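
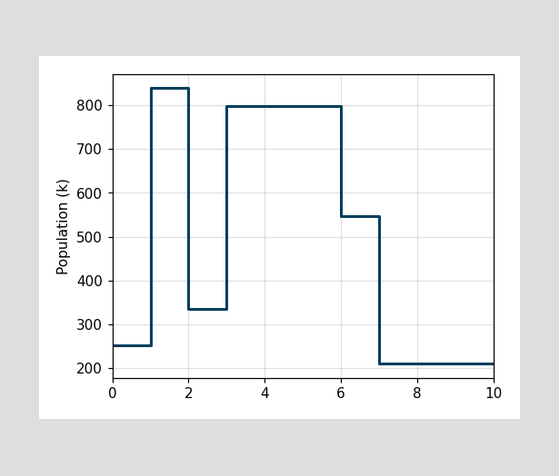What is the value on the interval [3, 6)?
On [3, 6) the step sits at 798k.

798k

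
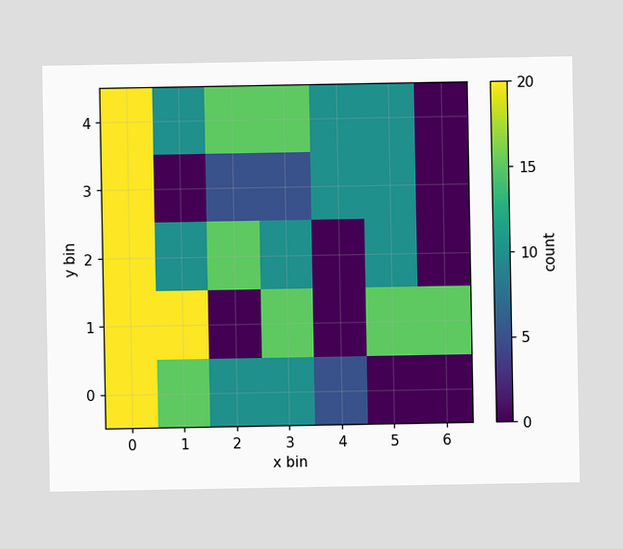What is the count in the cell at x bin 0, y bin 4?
Matching the cell (0, 4) against the colorbar gives 20.

20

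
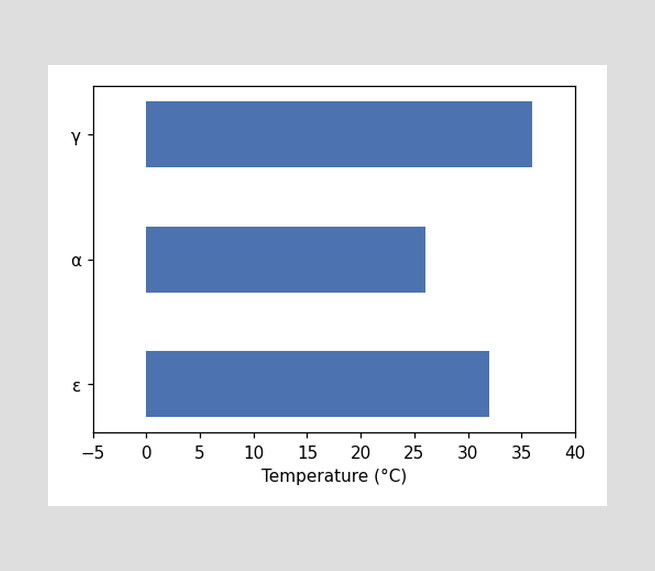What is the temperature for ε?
32°C

Reading along the chart's x-axis, the ε bar reaches 32°C.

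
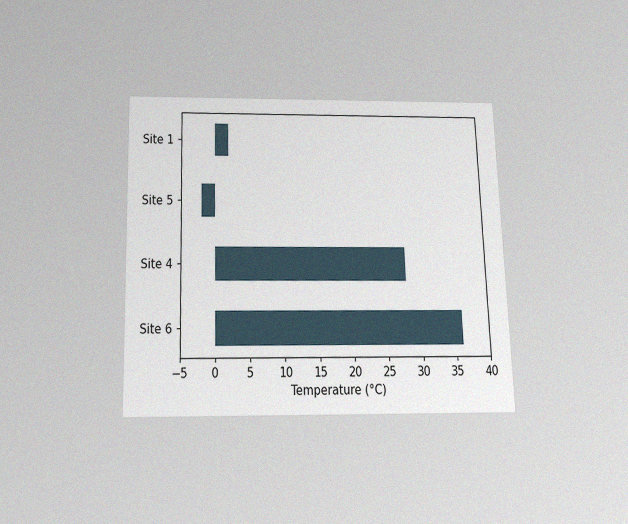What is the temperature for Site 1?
2°C

The chart is viewed slightly from below, with some photo noise. Reading along the chart's x-axis, the Site 1 bar reaches 2°C.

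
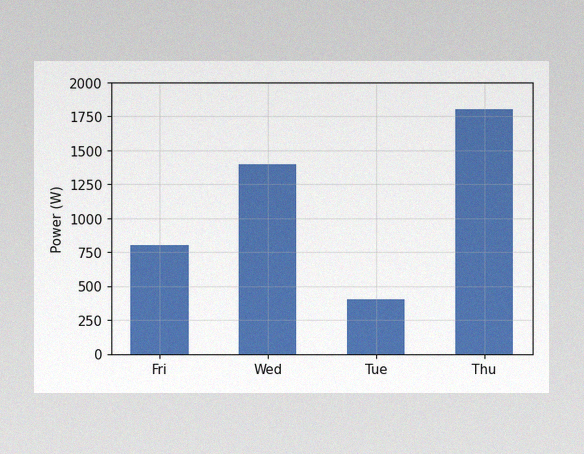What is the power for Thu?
The image has some photo noise and uneven lighting. Reading along the chart's y-axis, the Thu bar reaches 1800W.

1800W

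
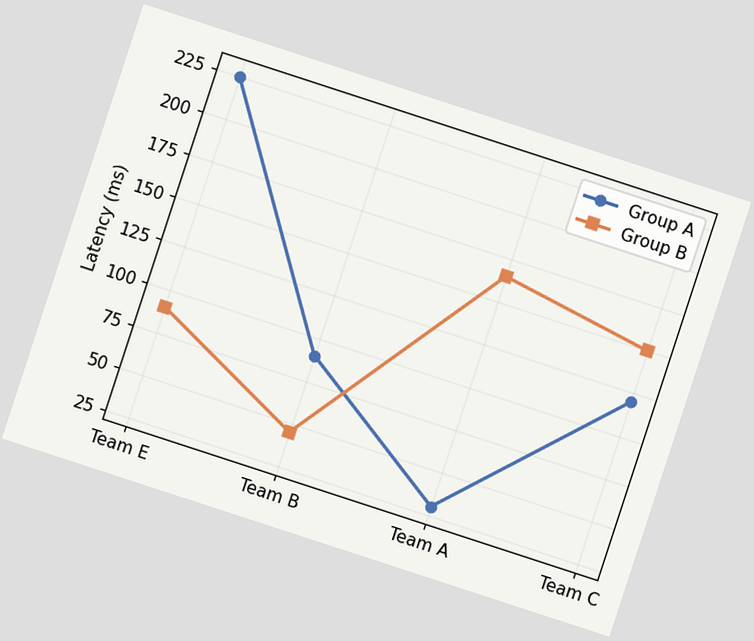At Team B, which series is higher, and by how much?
Group A, by 45ms

The chart is tilted about 18° clockwise. At Team B, Group A sits above the other line by 45ms.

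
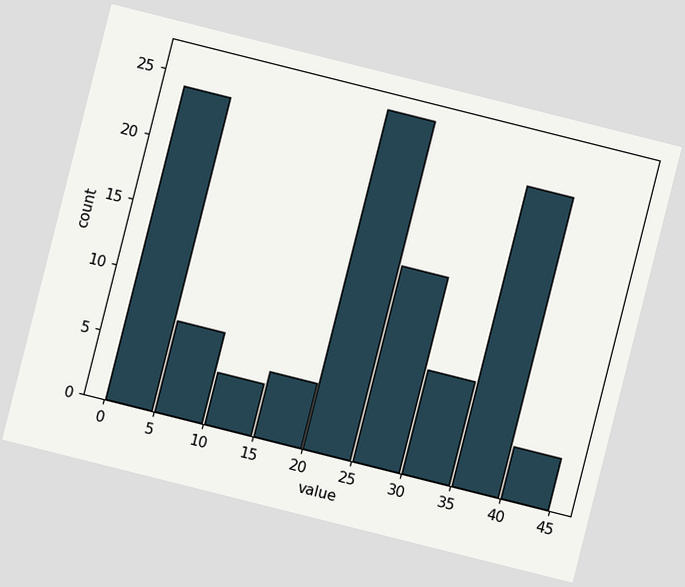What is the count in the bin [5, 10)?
The chart is tilted about 14° clockwise. The [5, 10) bin has height 7.

7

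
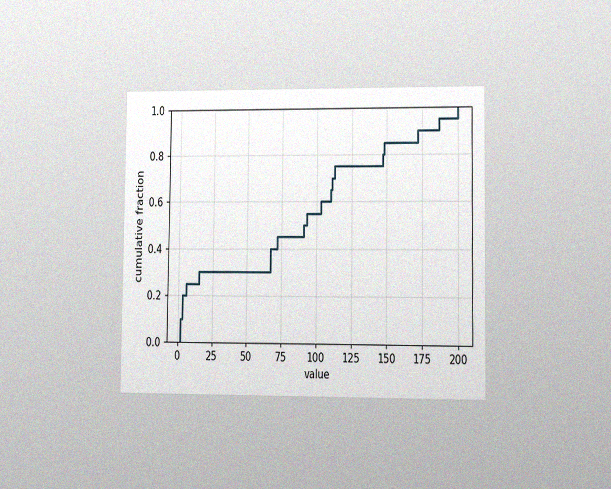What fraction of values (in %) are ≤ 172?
90%

The chart is viewed slightly from the right, with some photo noise. At x=172 the ECDF step is at 90%.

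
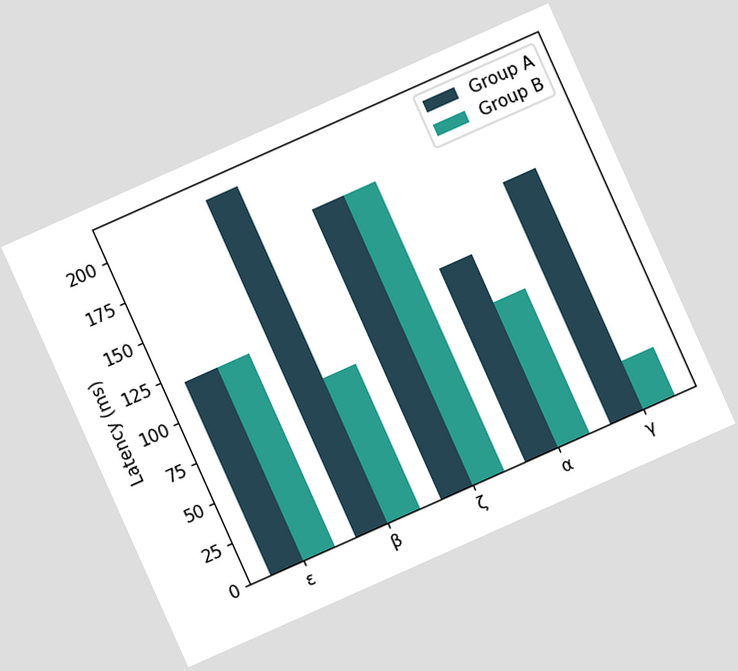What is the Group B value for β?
90ms

The chart is tilted about 24° counter-clockwise. The Group B bar at β reaches 90ms on the y-axis.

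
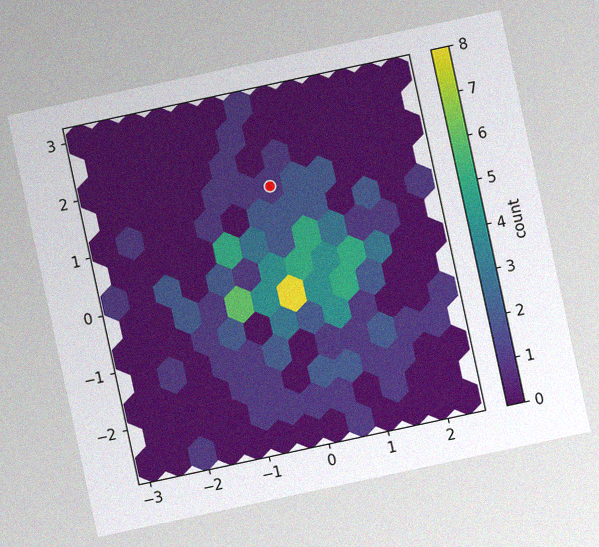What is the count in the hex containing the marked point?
1

The chart is tilted about 12° counter-clockwise, with some photo noise. The marked hex reads 1 on the colorbar.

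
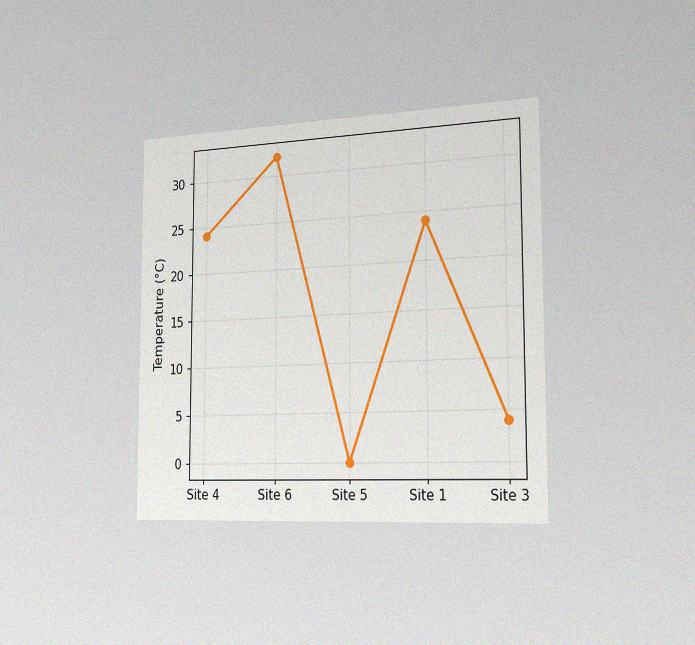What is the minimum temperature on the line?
The chart is viewed slightly from the right, with some photo noise. The lowest point is at Site 5, and reading across to the y-axis gives 0°C.

0°C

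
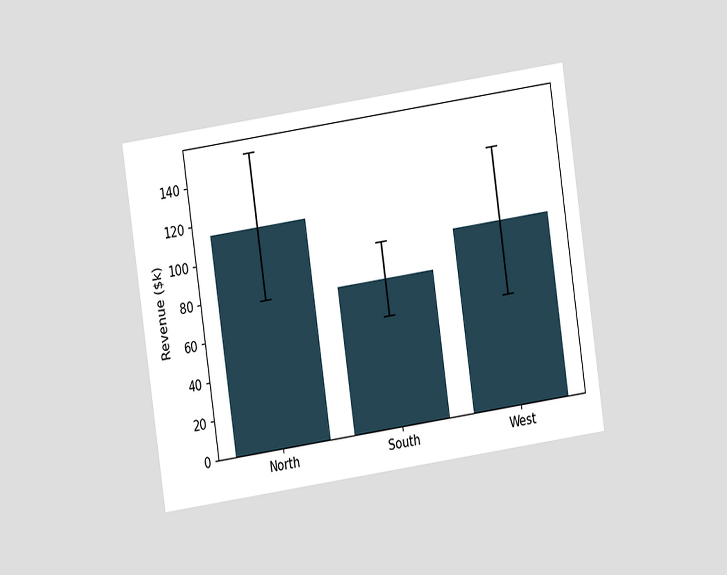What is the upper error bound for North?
$152k

The chart is tilted about 8° counter-clockwise and viewed at a slight angle. The North bar's upper whisker reaches $152k.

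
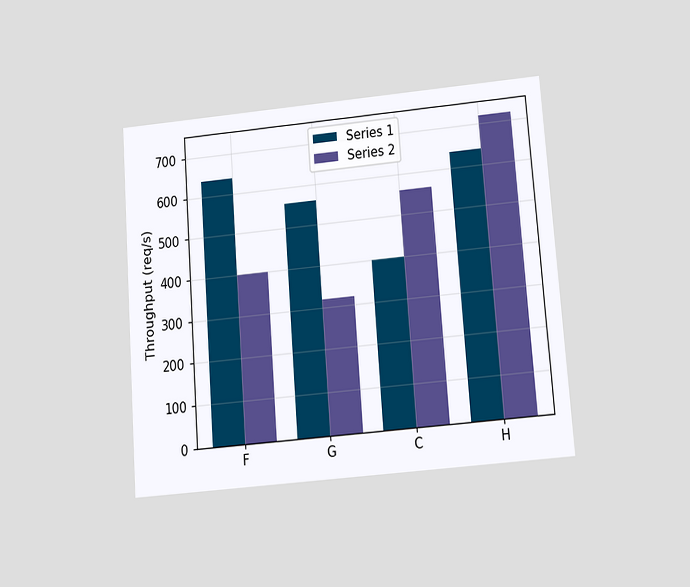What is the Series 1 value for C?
The chart is tilted about 4° counter-clockwise and viewed slightly from below. The Series 1 bar at C reaches 400req/s on the y-axis.

400req/s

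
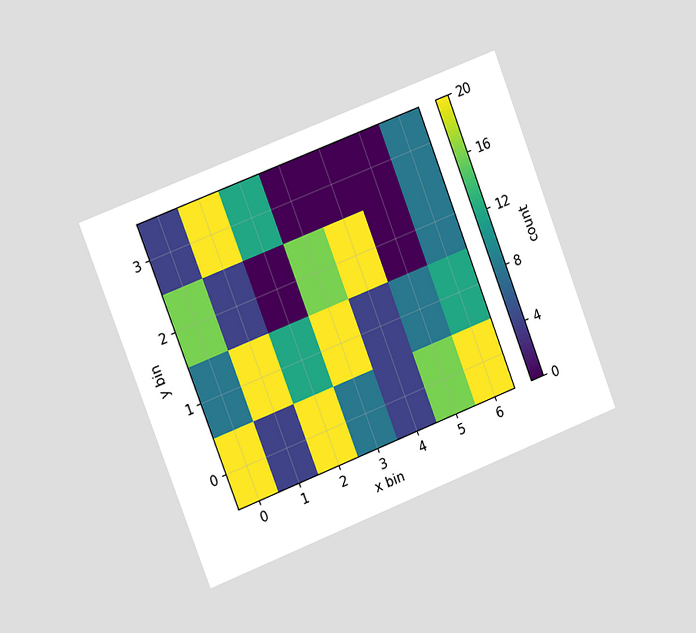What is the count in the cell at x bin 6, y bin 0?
The chart is tilted about 21° counter-clockwise and viewed slightly from the left. Matching the cell (6, 0) against the colorbar gives 20.

20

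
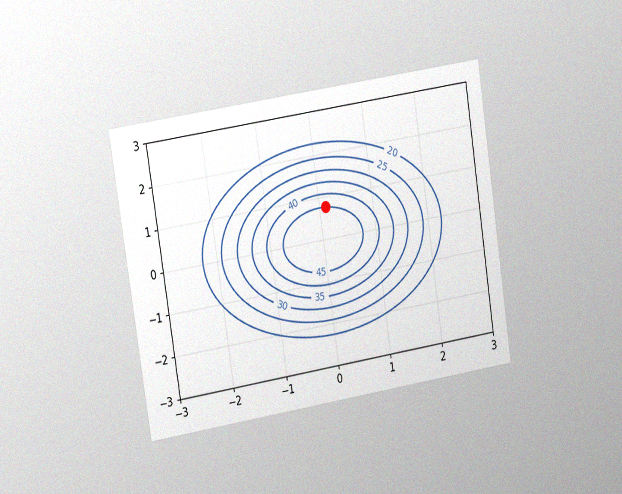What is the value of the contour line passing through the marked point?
The chart is tilted about 9° counter-clockwise and viewed slightly from the left, with some photo noise. The marked point sits on the contour labelled 45.

45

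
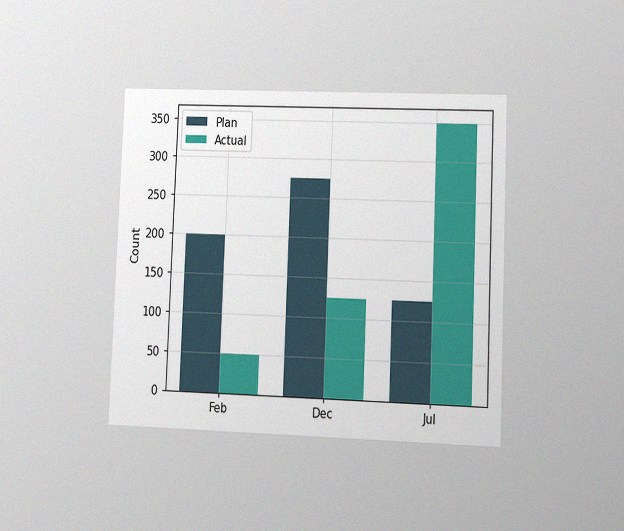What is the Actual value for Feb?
50

The chart is tilted about 2° clockwise and viewed at a slight angle, with some photo noise. The Actual bar at Feb reaches 50 on the y-axis.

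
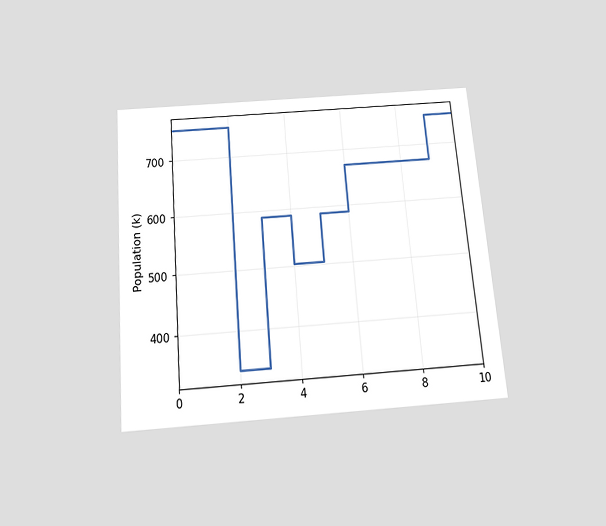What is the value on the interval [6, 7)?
672k

The chart is tilted about 5° counter-clockwise and viewed slightly from below. On [6, 7) the step sits at 672k.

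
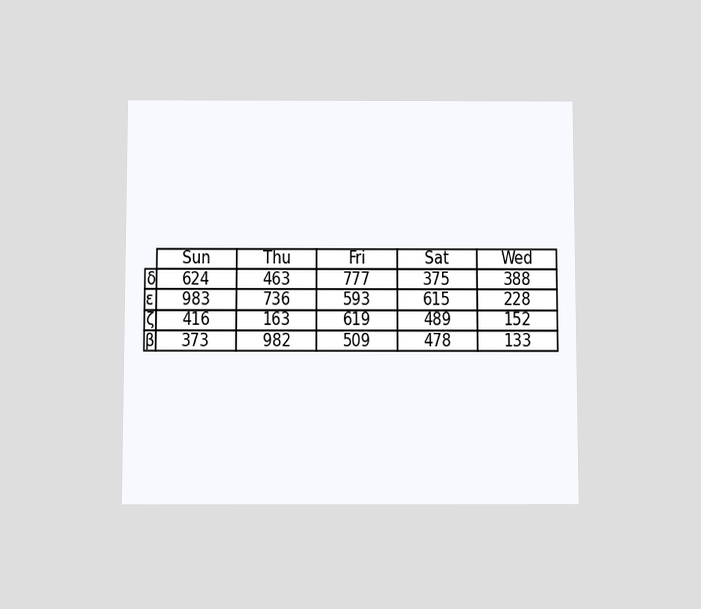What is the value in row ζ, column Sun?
416

The chart is viewed slightly from below. The (ζ, Sun) cell reads 416.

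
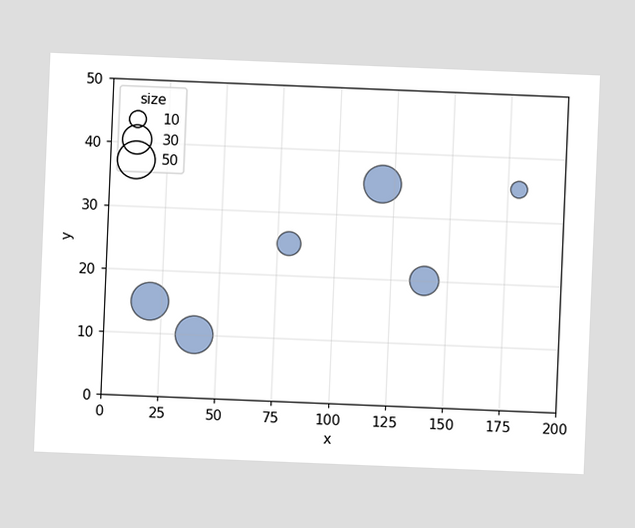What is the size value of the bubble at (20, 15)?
50

The chart is tilted about 2° clockwise. Matching the bubble at (20, 15) against the size legend gives 50.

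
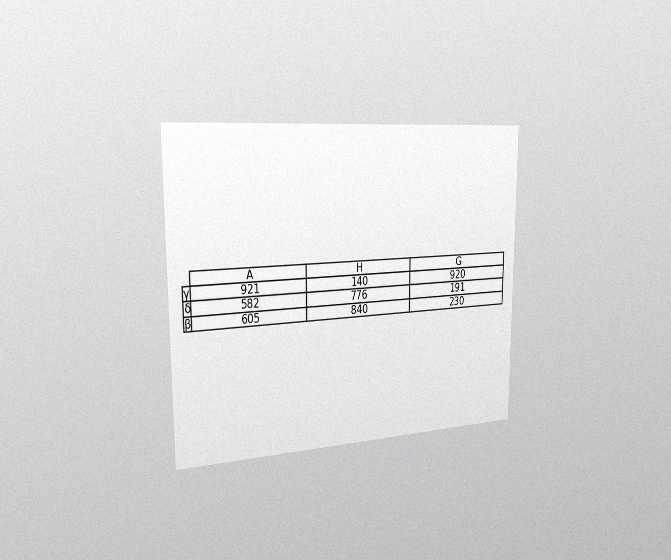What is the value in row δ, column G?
191

The chart is viewed slightly from the left, with some photo noise. The (δ, G) cell reads 191.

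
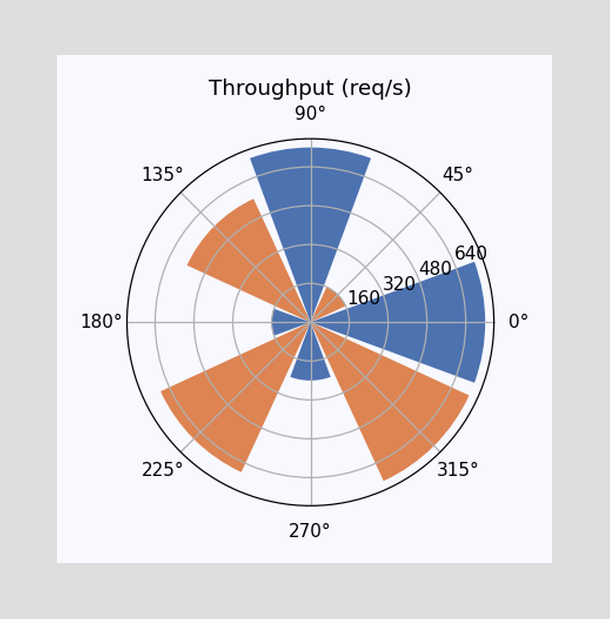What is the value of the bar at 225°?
The bar at 225° reaches 680req/s on the radial axis.

680req/s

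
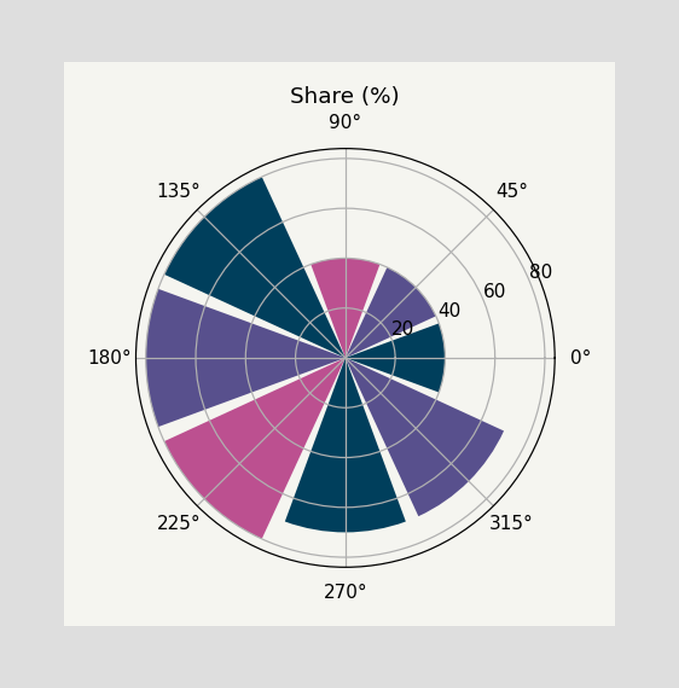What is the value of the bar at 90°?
40%

The bar at 90° reaches 40% on the radial axis.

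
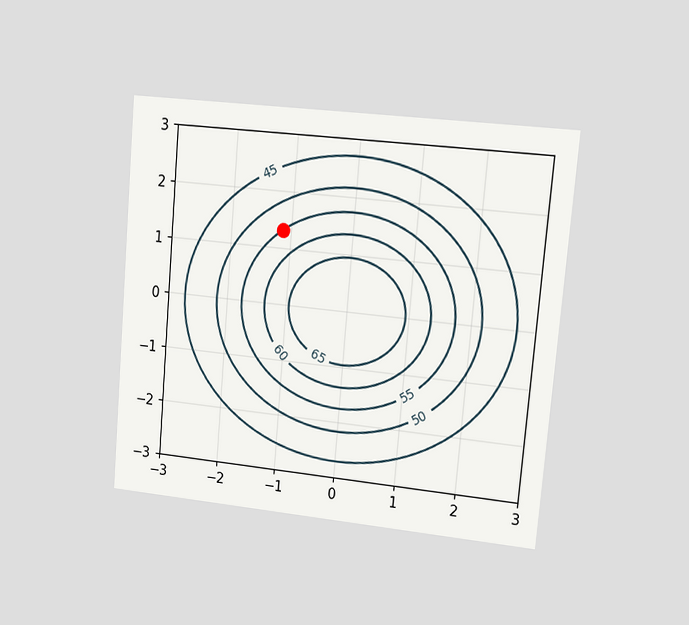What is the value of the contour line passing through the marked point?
The chart is tilted about 5° clockwise and viewed at a slight angle. The marked point sits on the contour labelled 55.

55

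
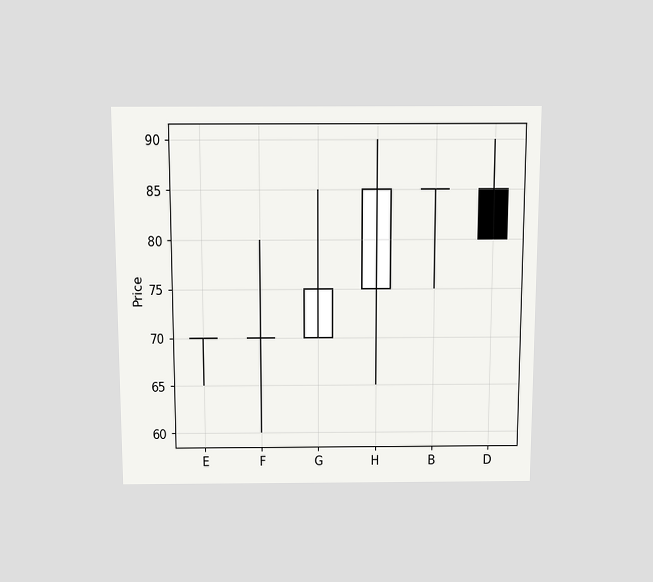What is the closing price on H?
85

The chart is viewed slightly from above. The H candle closes at 85.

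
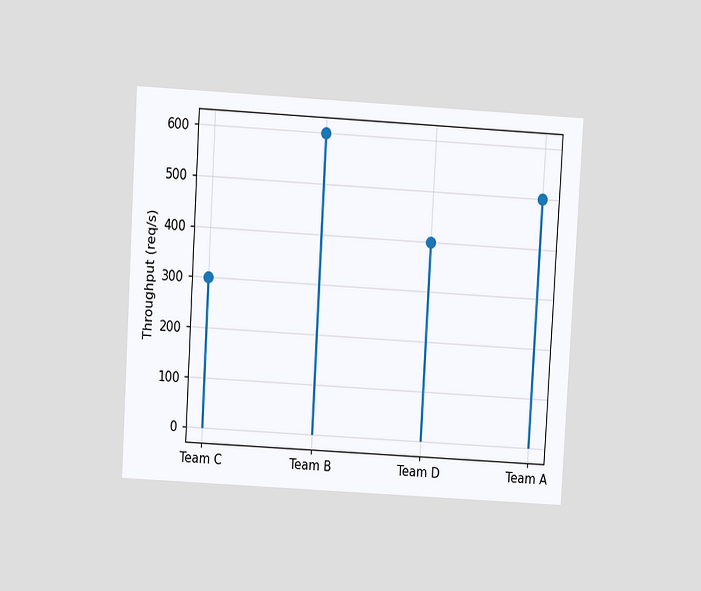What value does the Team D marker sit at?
The chart is tilted about 3° clockwise and viewed at a slight angle. The Team D marker sits at 400req/s.

400req/s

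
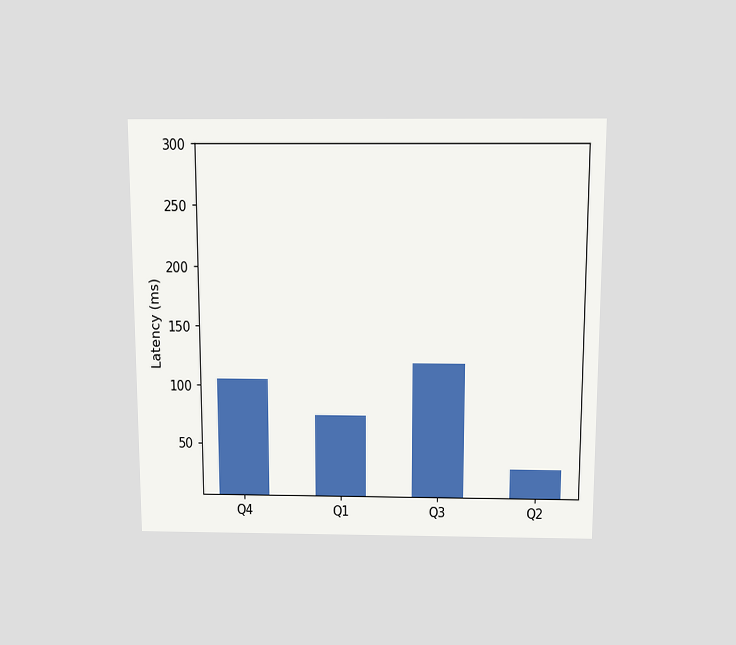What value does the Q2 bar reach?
The chart is viewed slightly from above. Reading along the chart's y-axis, the Q2 bar reaches 30ms.

30ms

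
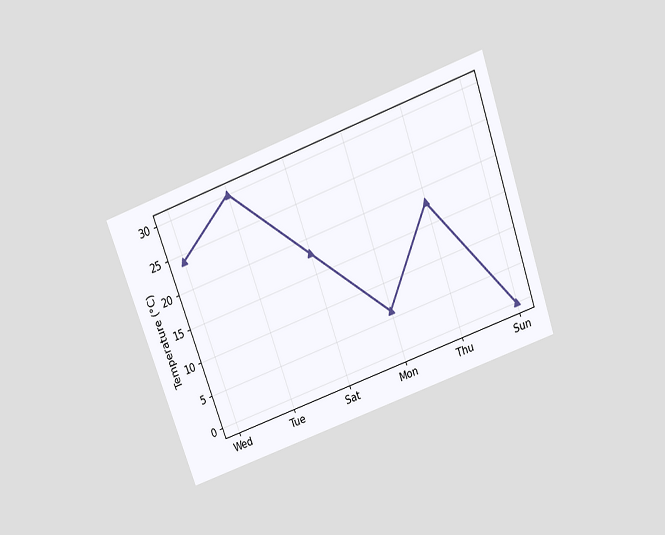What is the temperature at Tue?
The chart is tilted about 20° counter-clockwise and viewed slightly from above. At Tue, the line is at 30°C.

30°C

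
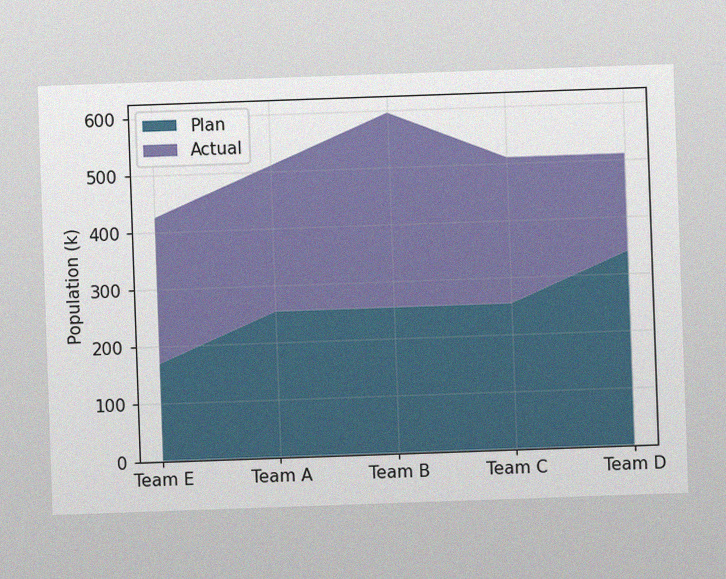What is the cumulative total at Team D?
The chart is tilted about 2° counter-clockwise, with some photo noise. The stacked total at Team D reaches 510k.

510k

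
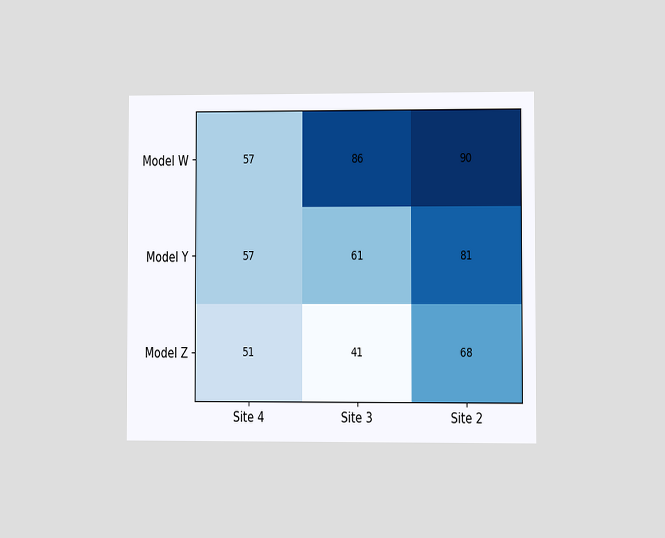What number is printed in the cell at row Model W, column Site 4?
57

The chart is viewed at a slight angle. The (Model W, Site 4) cell reads 57.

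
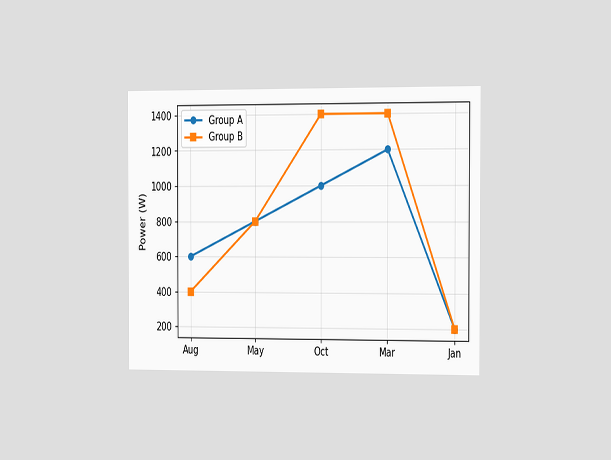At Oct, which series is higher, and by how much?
The chart is viewed at a slight angle. At Oct, Group B sits above the other line by 400W.

Group B, by 400W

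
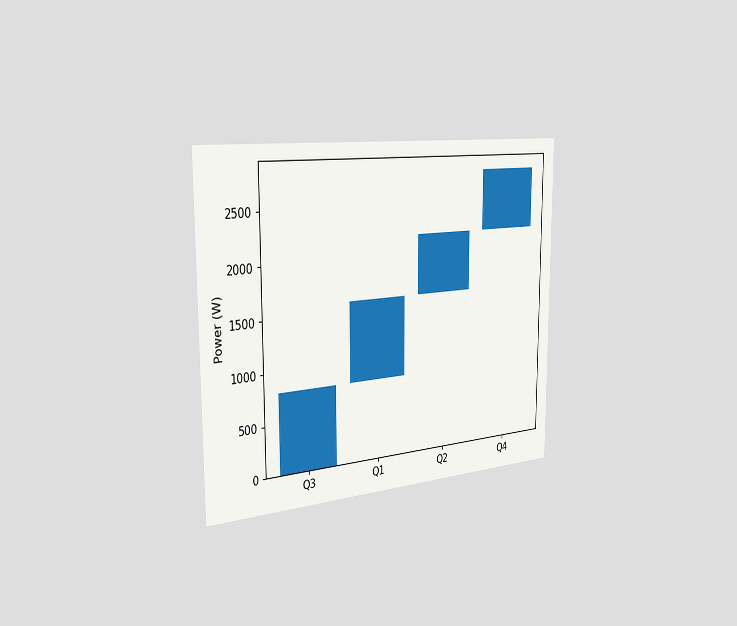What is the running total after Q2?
The chart is viewed slightly from the left. After Q2 the running total reaches 2200W.

2200W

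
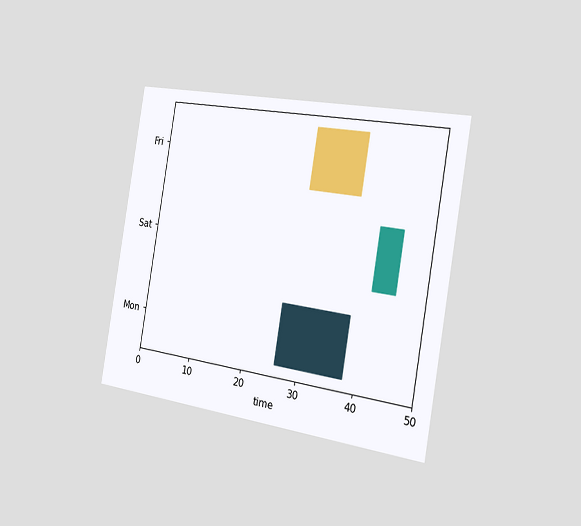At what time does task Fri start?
28

The chart is tilted about 9° clockwise and viewed slightly from the right. The Fri bar begins at t=28.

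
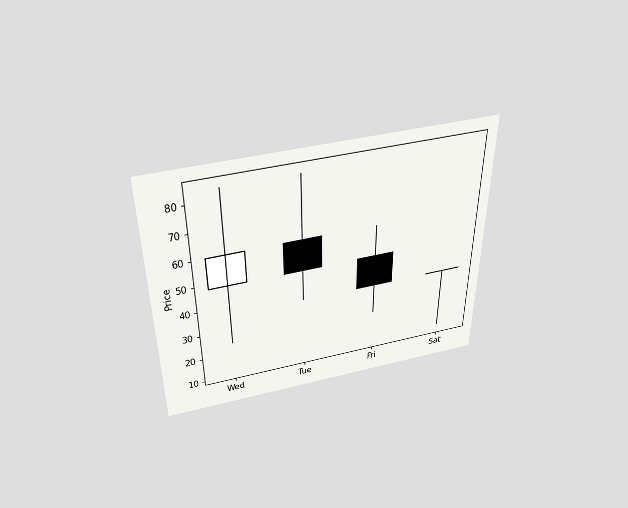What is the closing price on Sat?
The chart is viewed slightly from above. The Sat candle closes at 36.

36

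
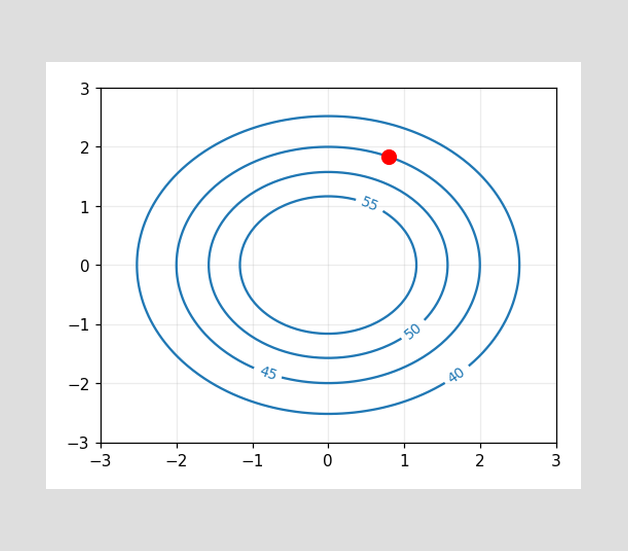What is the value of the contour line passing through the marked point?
The marked point sits on the contour labelled 45.

45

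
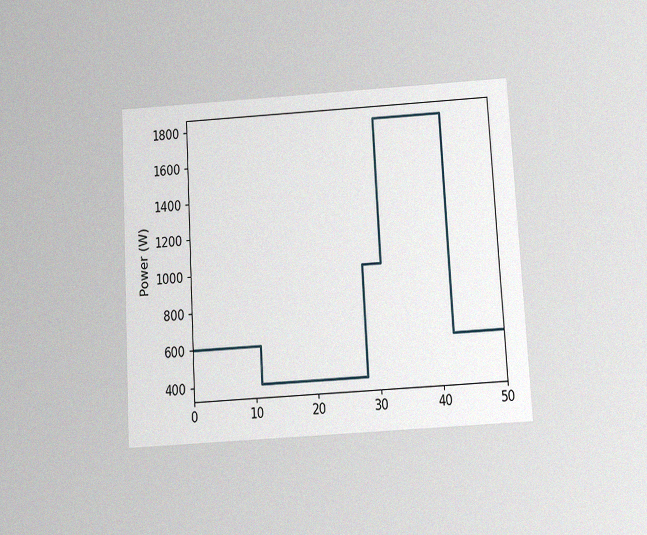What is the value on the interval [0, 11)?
600W

The chart is tilted about 3° counter-clockwise and viewed slightly from below, with some photo noise. On [0, 11) the step sits at 600W.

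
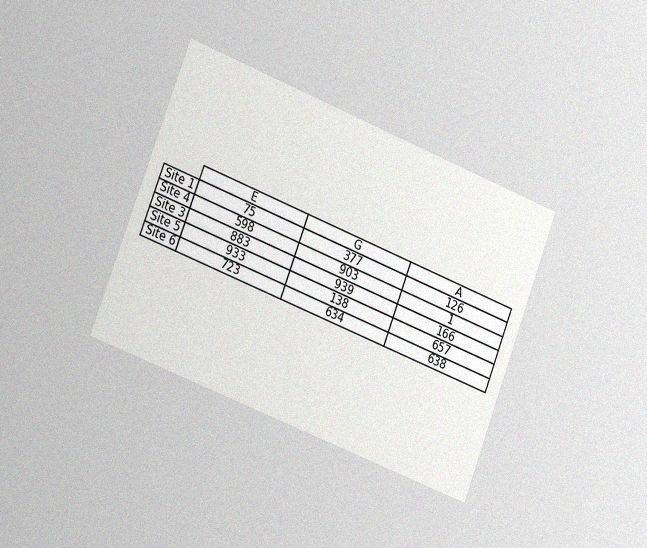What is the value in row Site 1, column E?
75

The chart is tilted about 21° clockwise and viewed slightly from the left, with some photo noise. The (Site 1, E) cell reads 75.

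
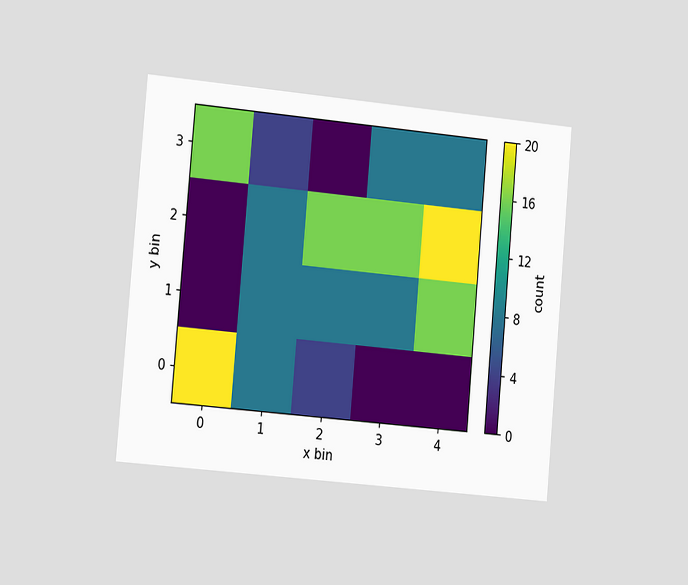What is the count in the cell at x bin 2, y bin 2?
The chart is tilted about 5° clockwise and viewed slightly from the left. Matching the cell (2, 2) against the colorbar gives 16.

16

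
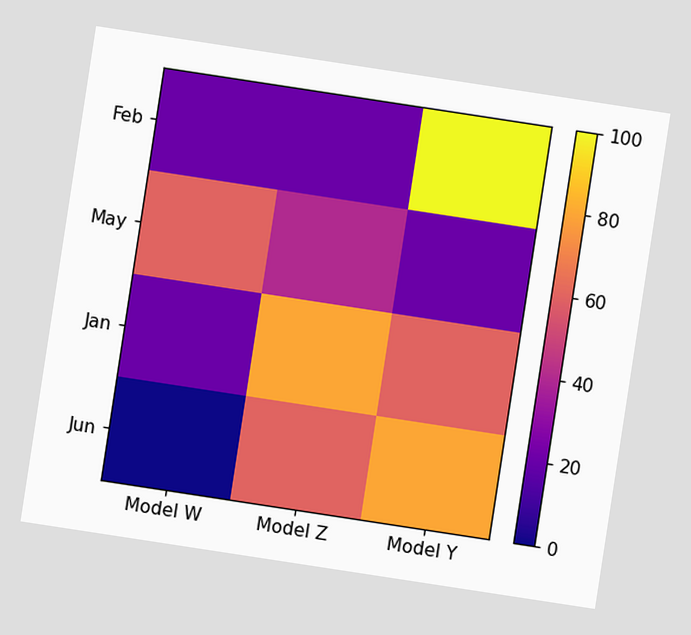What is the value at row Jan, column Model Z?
80

The chart is tilted about 9° clockwise. Matching cell (Jan, Model Z) against the colorbar gives 80.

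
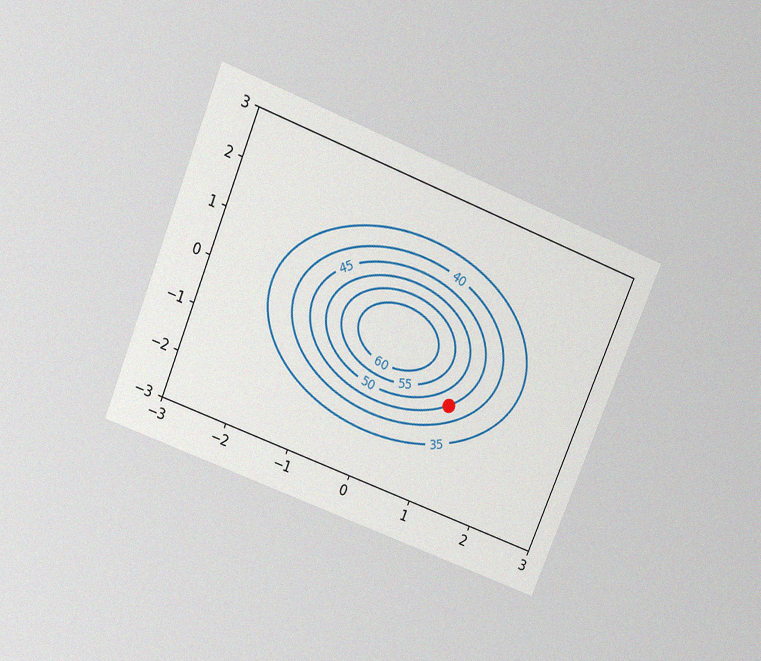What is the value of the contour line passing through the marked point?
The chart is tilted about 22° clockwise and viewed slightly from above, with some photo noise. The marked point sits on the contour labelled 45.

45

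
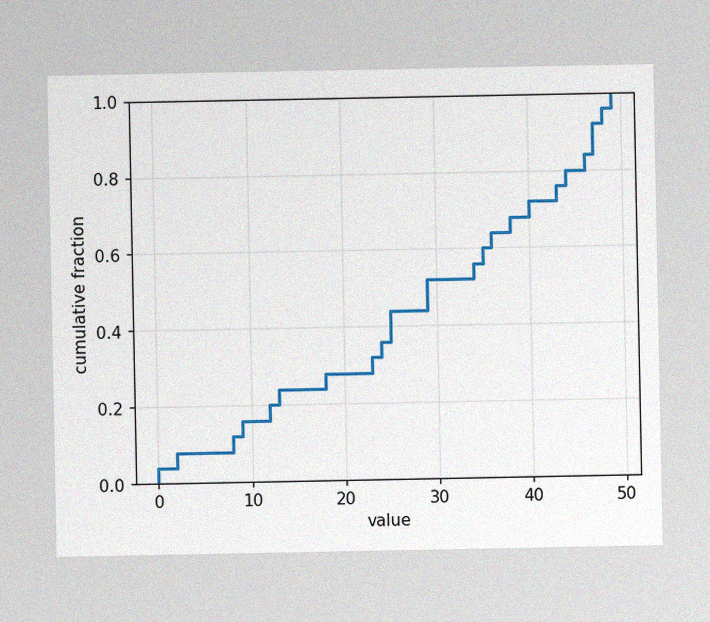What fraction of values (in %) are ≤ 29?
The image has some photo noise and uneven lighting. At x=29 the ECDF step is at 52%.

52%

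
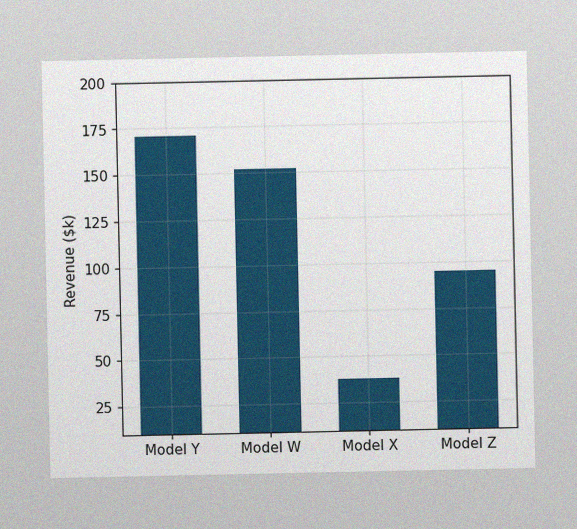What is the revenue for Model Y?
$171k

The image has some photo noise and uneven lighting. Reading along the chart's y-axis, the Model Y bar reaches $171k.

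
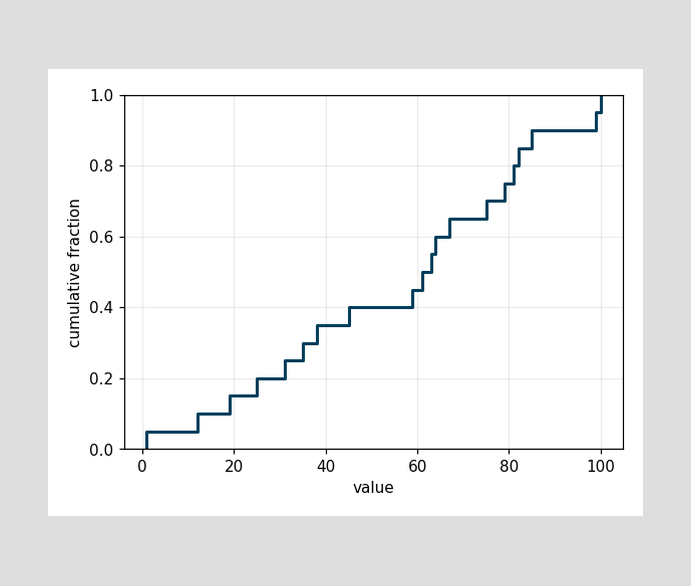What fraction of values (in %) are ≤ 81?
At x=81 the ECDF step is at 80%.

80%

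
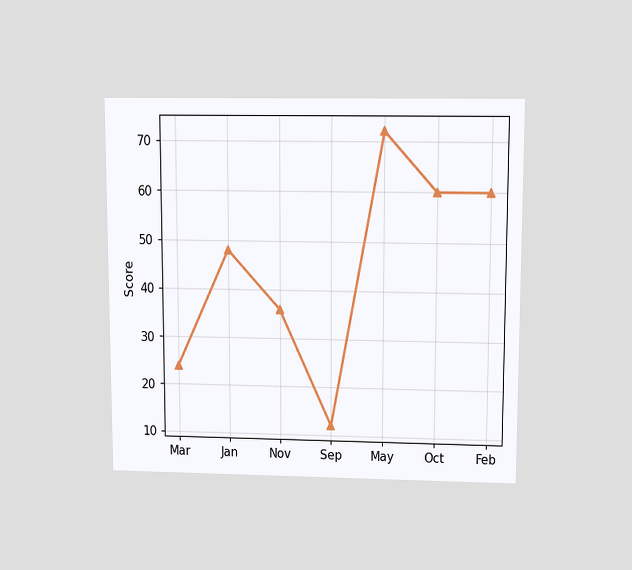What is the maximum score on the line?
72

The chart is viewed slightly from above. The highest point is at May, and reading across to the y-axis gives 72.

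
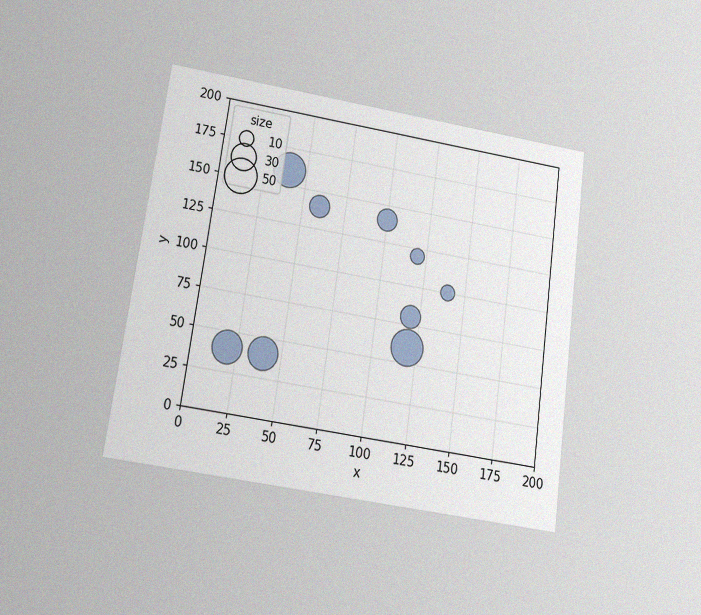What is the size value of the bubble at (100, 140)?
20

The chart is tilted about 8° clockwise and viewed slightly from below, with some photo noise. Matching the bubble at (100, 140) against the size legend gives 20.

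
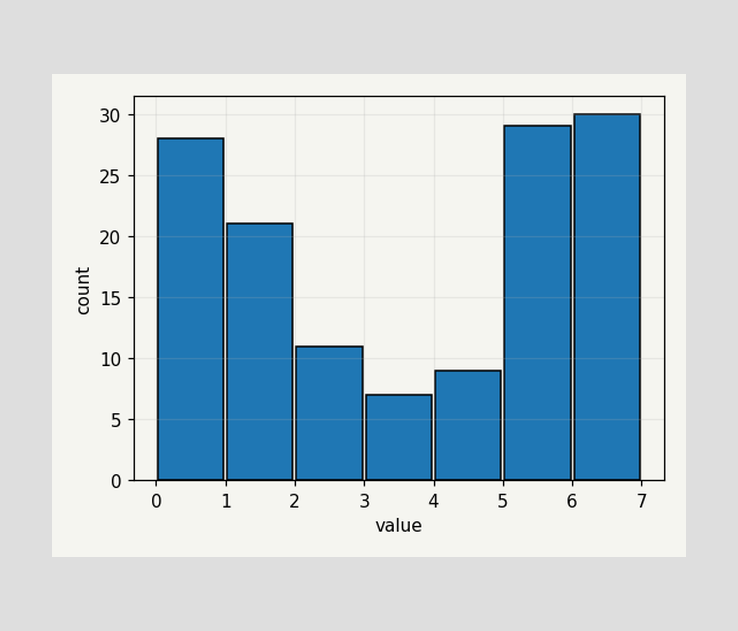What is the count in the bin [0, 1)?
28

The [0, 1) bin has height 28.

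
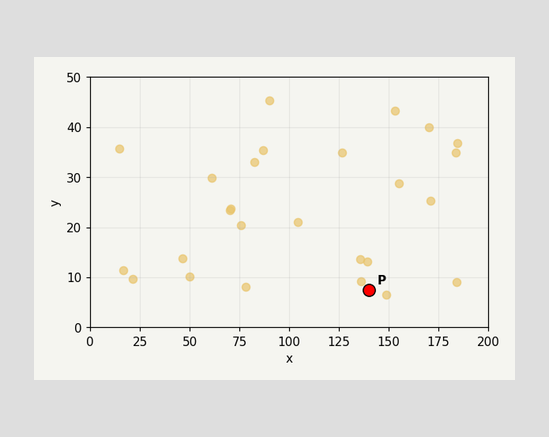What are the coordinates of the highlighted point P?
Following the gridlines from P to each axis, P sits at (140, 7.5).

(140, 7.5)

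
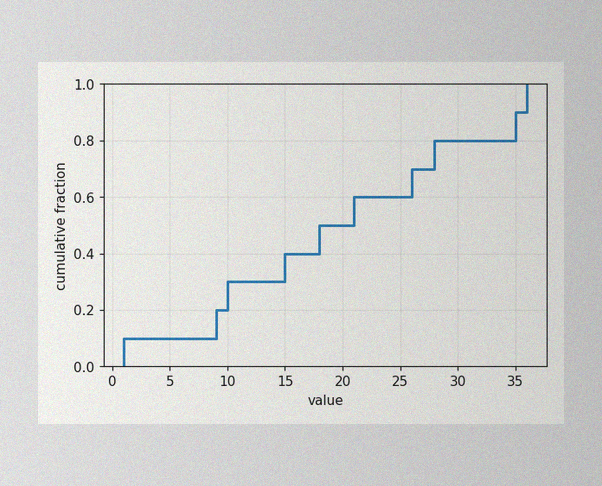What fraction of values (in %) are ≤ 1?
The image has some photo noise and uneven lighting. At x=1 the ECDF step is at 10%.

10%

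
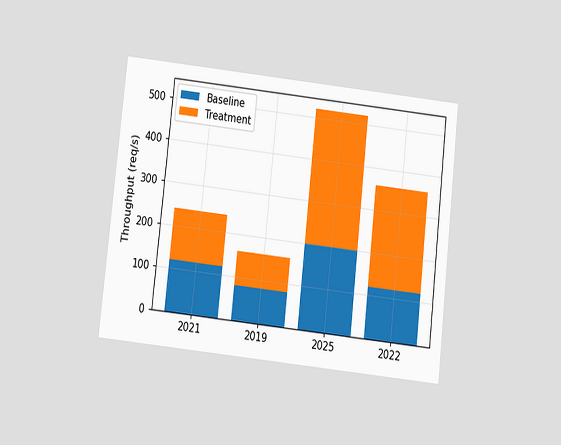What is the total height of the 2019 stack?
The chart is tilted about 6° clockwise and viewed slightly from below. The 2019 stack's top reaches 160req/s on the y-axis.

160req/s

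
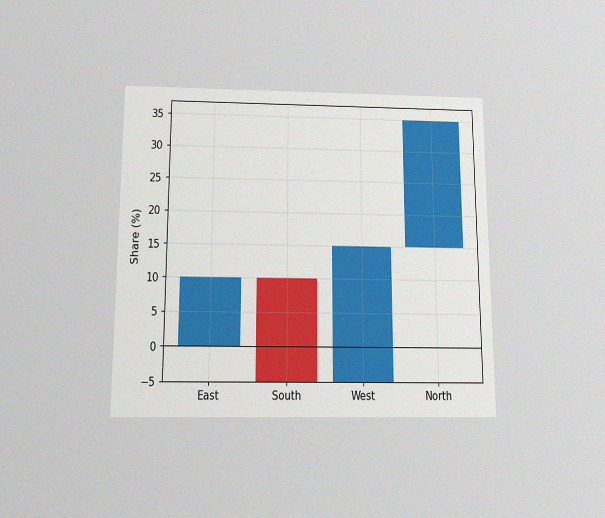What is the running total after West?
15%

The chart is viewed slightly from below, with some photo noise. After West the running total reaches 15%.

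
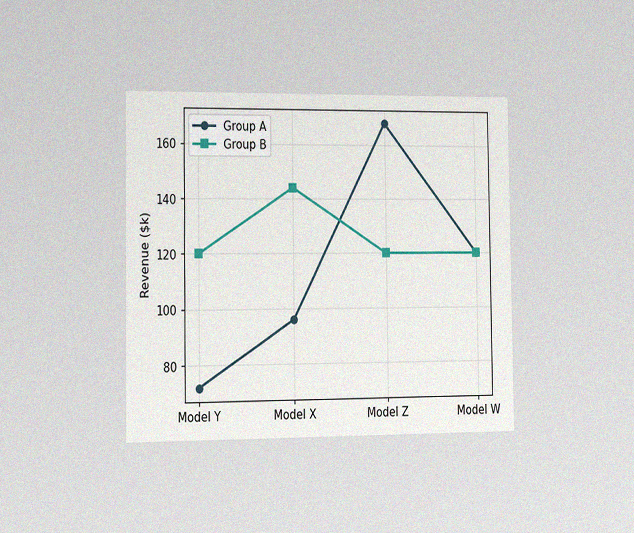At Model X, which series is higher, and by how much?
The chart is viewed slightly from the left, with some photo noise. At Model X, Group B sits above the other line by $48k.

Group B, by $48k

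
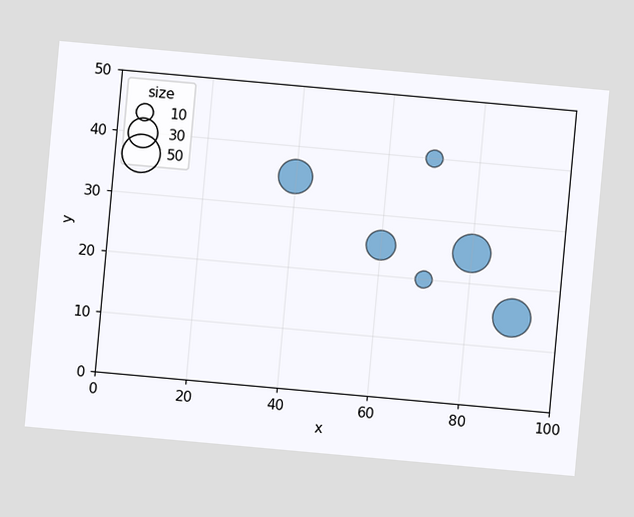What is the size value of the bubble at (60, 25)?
30

The chart is tilted about 5° clockwise. Matching the bubble at (60, 25) against the size legend gives 30.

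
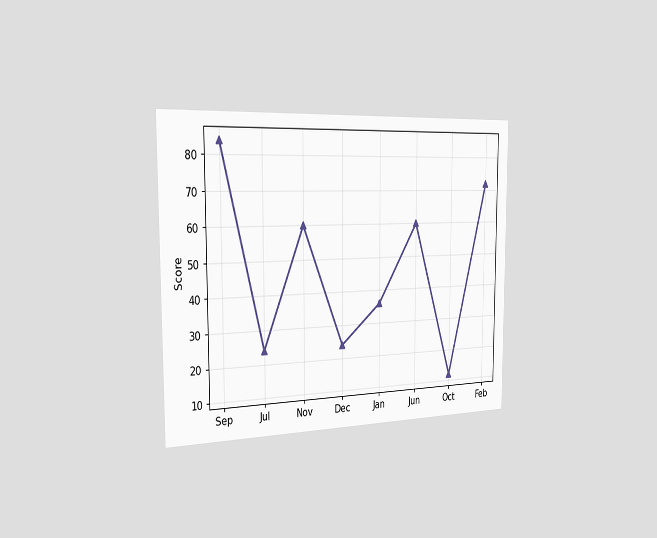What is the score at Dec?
The chart is viewed slightly from the left. At Dec, the line is at 24.

24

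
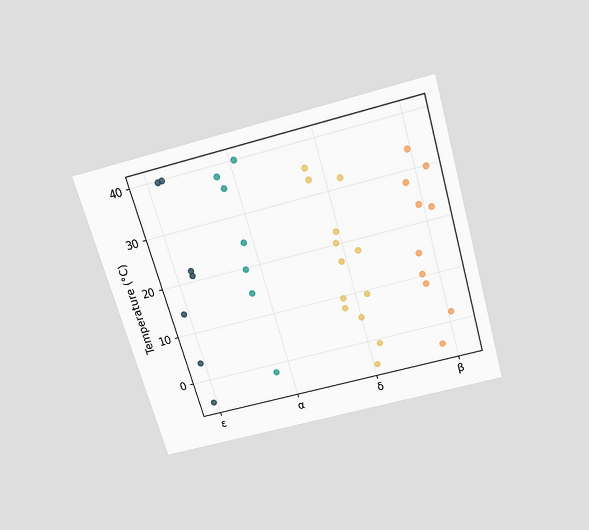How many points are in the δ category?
The chart is tilted about 16° counter-clockwise and viewed slightly from above. Counting the markers in the δ column gives 13.

13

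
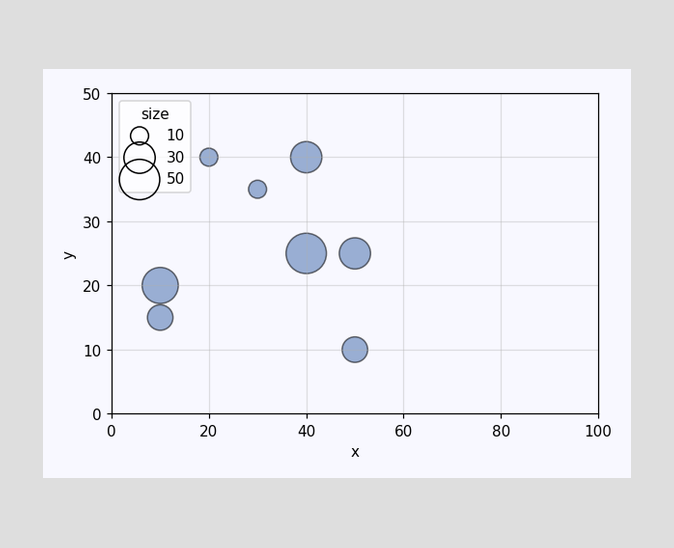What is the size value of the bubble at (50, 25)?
30

Matching the bubble at (50, 25) against the size legend gives 30.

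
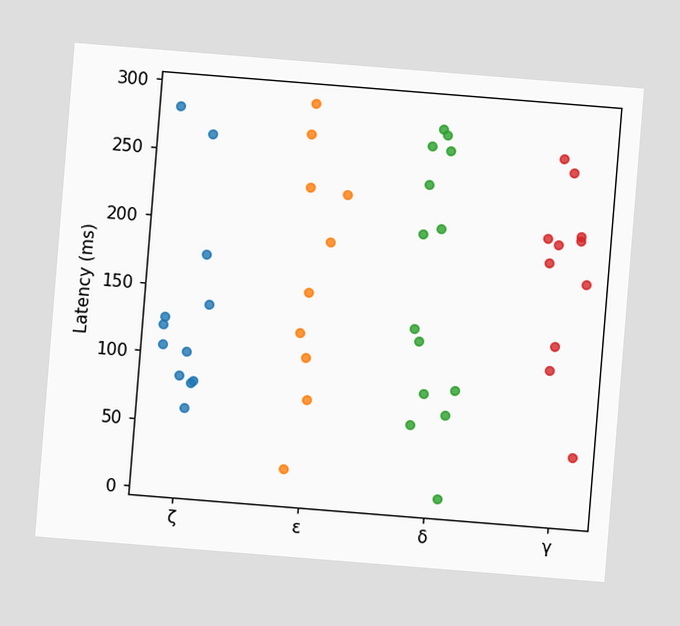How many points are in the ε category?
The chart is tilted about 5° clockwise. Counting the markers in the ε column gives 10.

10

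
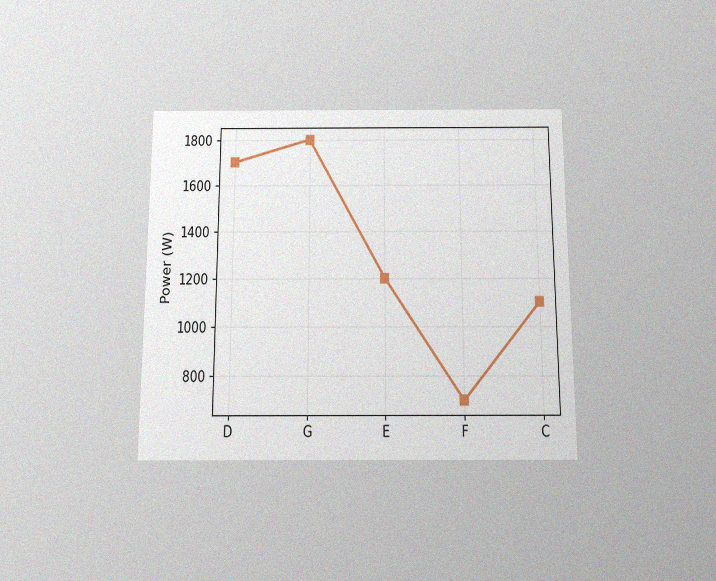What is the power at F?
The chart is viewed slightly from below, with some photo noise. At F, the line is at 700W.

700W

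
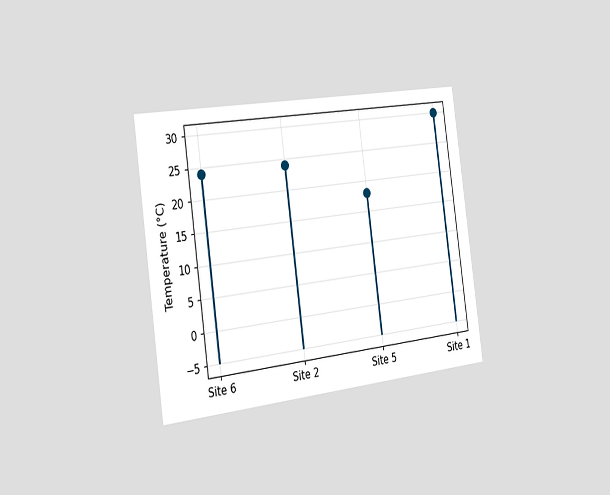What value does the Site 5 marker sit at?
The chart is tilted about 8° counter-clockwise and viewed slightly from the left. The Site 5 marker sits at 18°C.

18°C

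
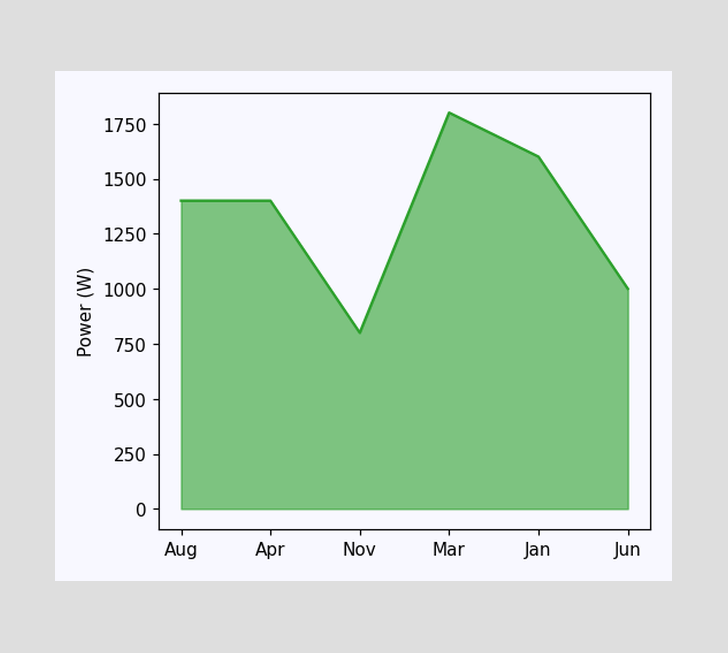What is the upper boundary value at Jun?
1000W

At Jun the upper boundary is at 1000W.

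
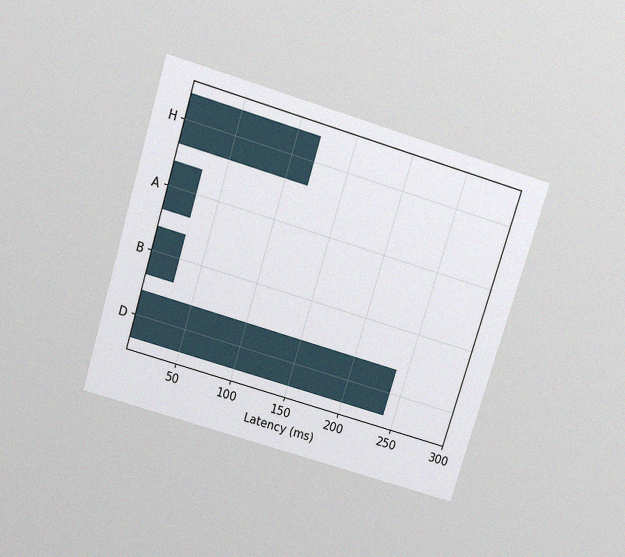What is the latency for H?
The chart is tilted about 17° clockwise and viewed slightly from above, with some photo noise. Reading along the chart's x-axis, the H bar reaches 120ms.

120ms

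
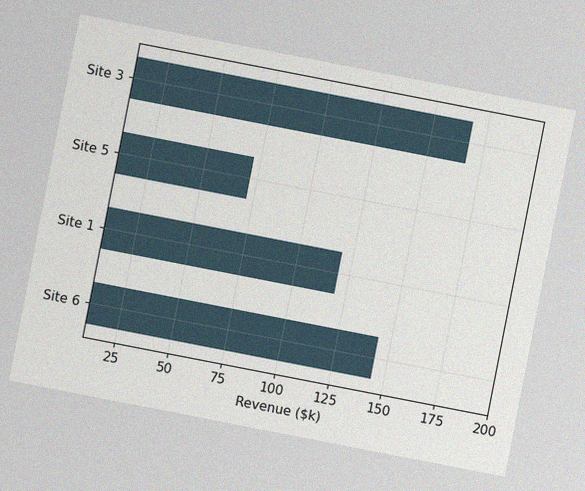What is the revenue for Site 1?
The chart is tilted about 11° clockwise, with some photo noise. Reading along the chart's x-axis, the Site 1 bar reaches $120k.

$120k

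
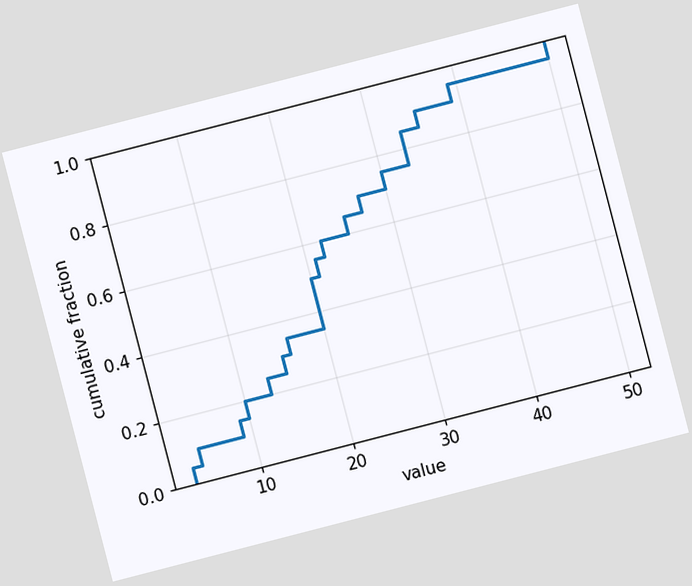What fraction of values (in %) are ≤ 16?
The chart is tilted about 15° counter-clockwise. At x=16 the ECDF step is at 35%.

35%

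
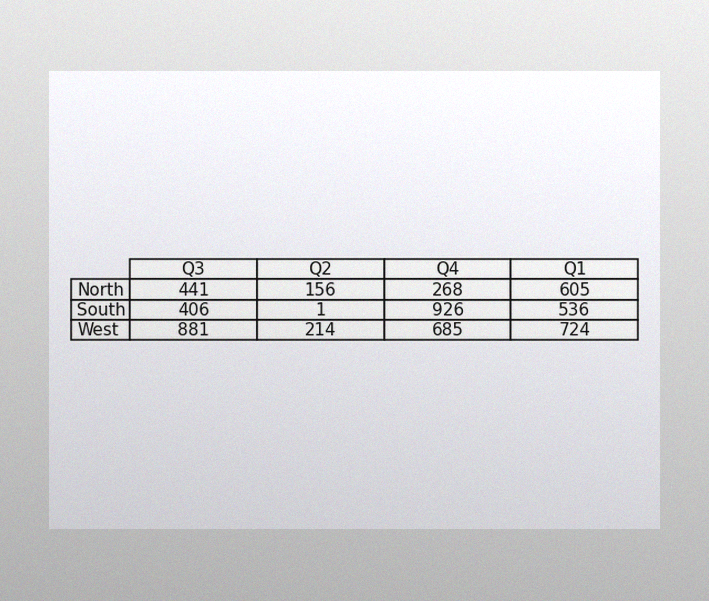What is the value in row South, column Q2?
1

The image has some photo noise and uneven lighting. The (South, Q2) cell reads 1.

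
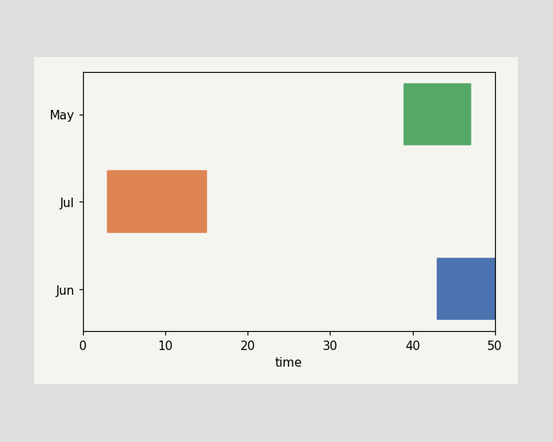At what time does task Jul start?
The Jul bar begins at t=3.

3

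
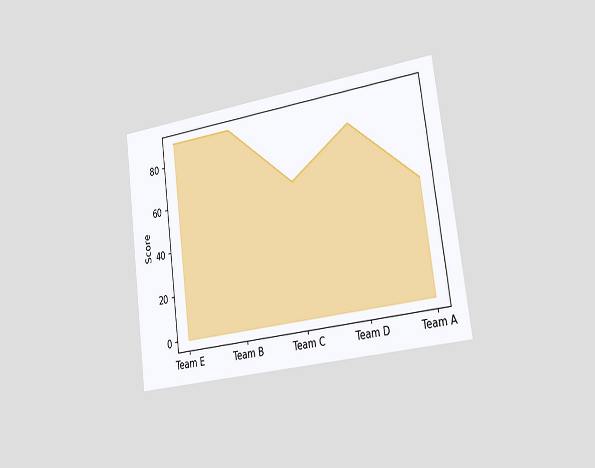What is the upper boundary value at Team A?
The chart is tilted about 8° counter-clockwise and viewed slightly from the right. At Team A the upper boundary is at 50.

50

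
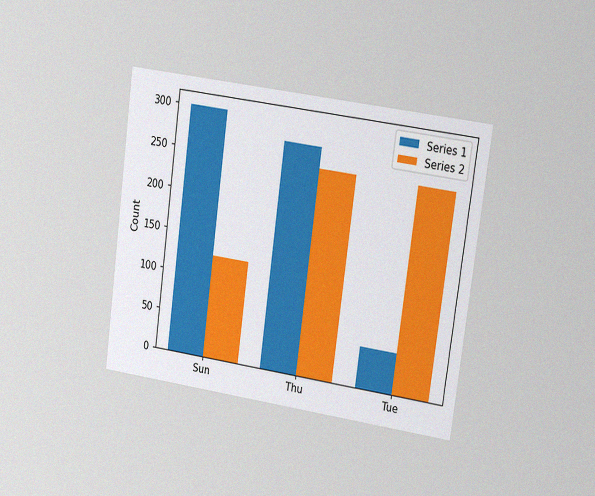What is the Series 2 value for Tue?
250

The chart is tilted about 8° clockwise and viewed slightly from the right, with some photo noise. The Series 2 bar at Tue reaches 250 on the y-axis.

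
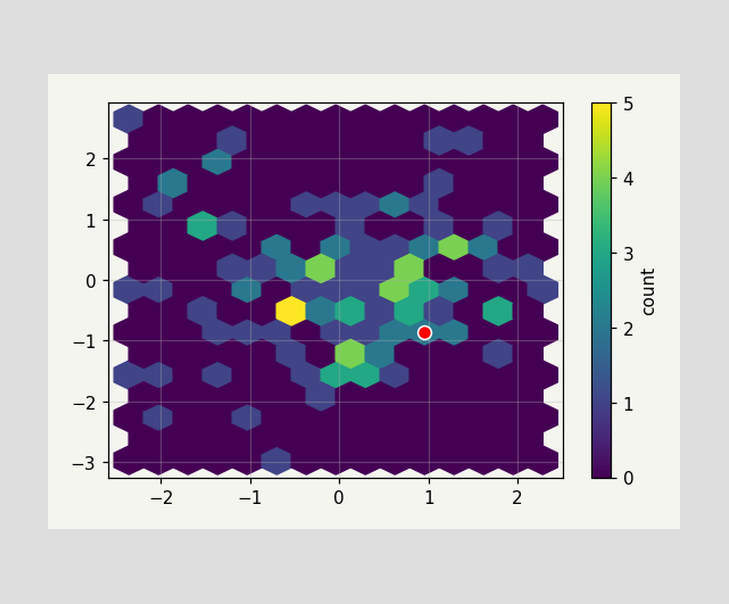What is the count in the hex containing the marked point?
The marked hex reads 2 on the colorbar.

2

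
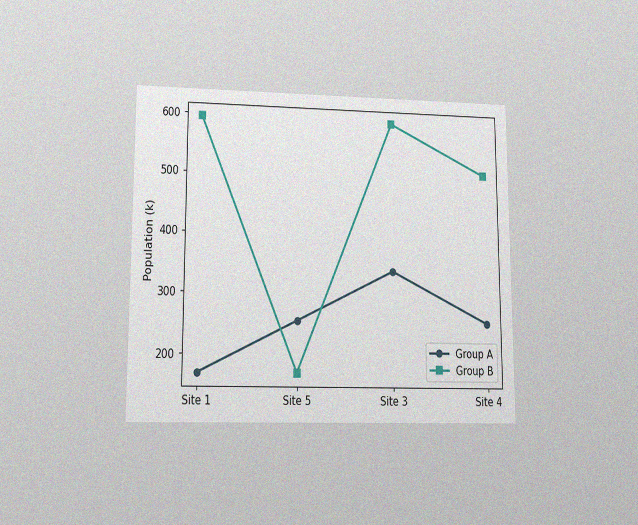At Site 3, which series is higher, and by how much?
Group B, by 255k

The chart is viewed at a slight angle, with some photo noise. At Site 3, Group B sits above the other line by 255k.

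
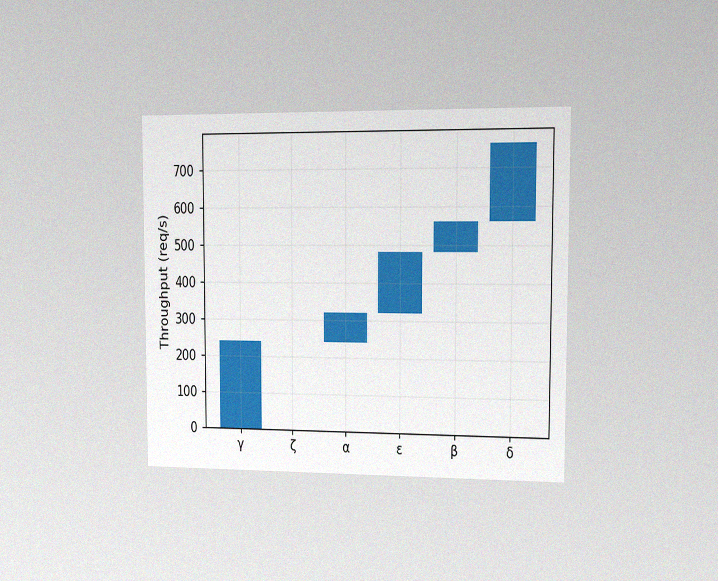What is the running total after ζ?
240req/s

The chart is viewed slightly from the right, with some photo noise. After ζ the running total reaches 240req/s.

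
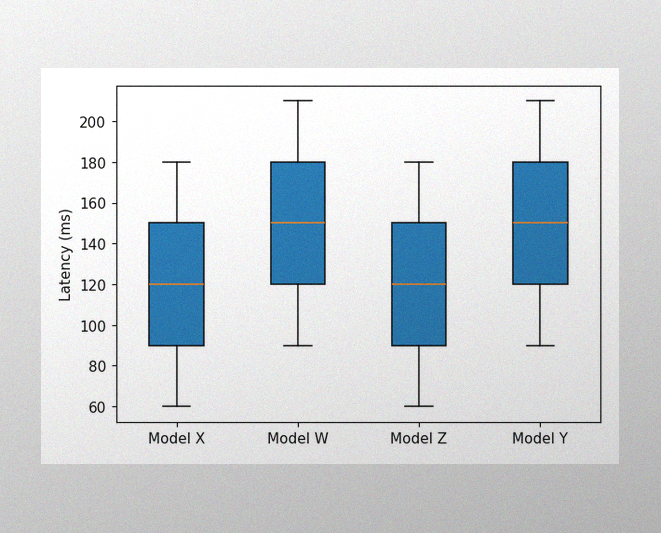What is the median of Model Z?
120ms

The image has some photo noise and uneven lighting. The median line in the Model Z box sits at 120ms.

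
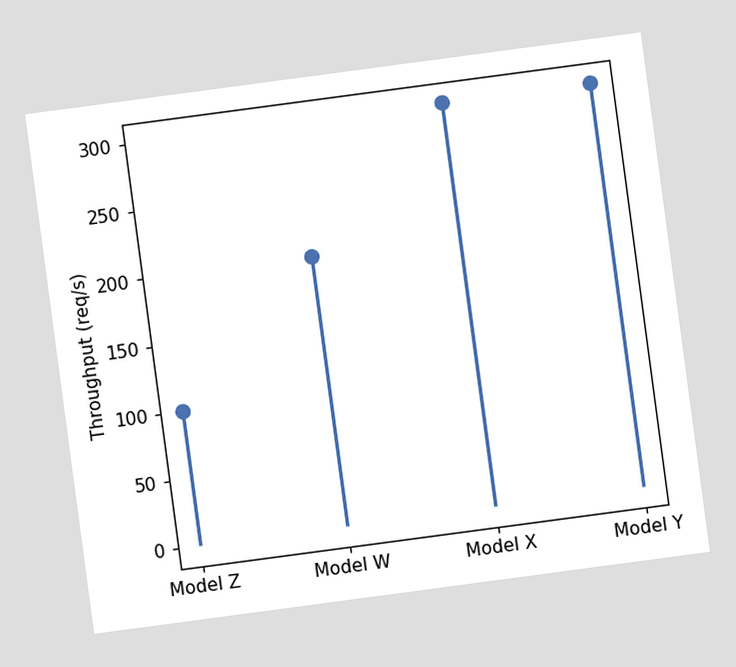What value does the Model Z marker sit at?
100req/s

The chart is tilted about 8° counter-clockwise. The Model Z marker sits at 100req/s.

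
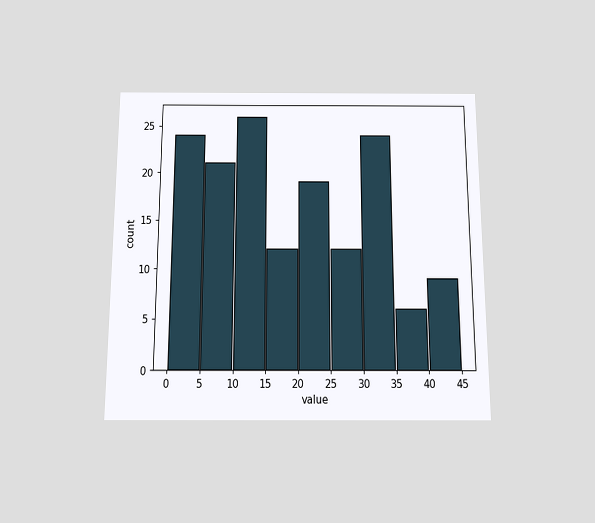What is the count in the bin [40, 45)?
9

The chart is viewed slightly from below. The [40, 45) bin has height 9.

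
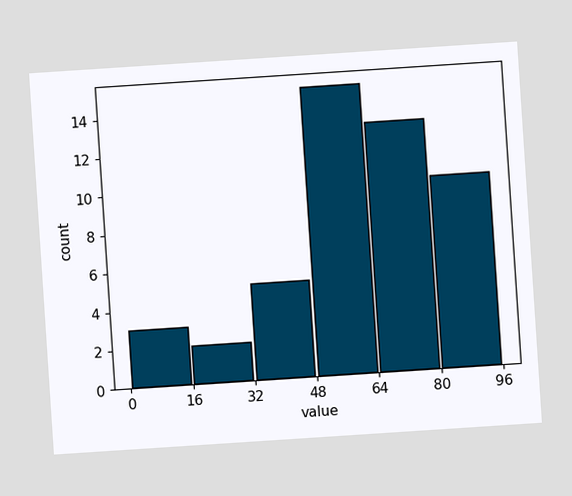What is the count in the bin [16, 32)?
2

The chart is tilted about 4° counter-clockwise. The [16, 32) bin has height 2.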